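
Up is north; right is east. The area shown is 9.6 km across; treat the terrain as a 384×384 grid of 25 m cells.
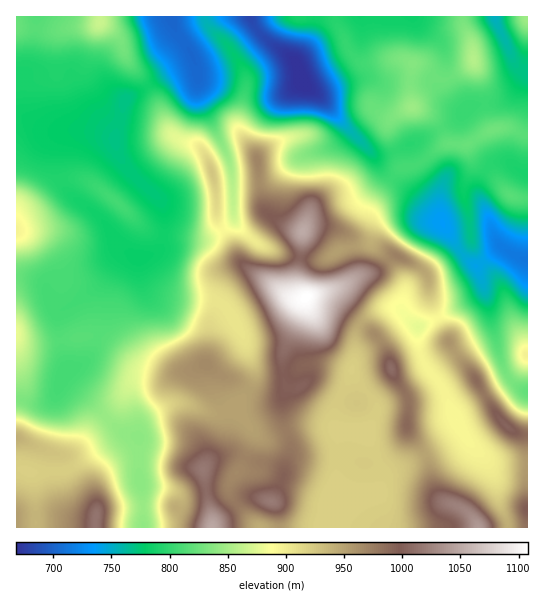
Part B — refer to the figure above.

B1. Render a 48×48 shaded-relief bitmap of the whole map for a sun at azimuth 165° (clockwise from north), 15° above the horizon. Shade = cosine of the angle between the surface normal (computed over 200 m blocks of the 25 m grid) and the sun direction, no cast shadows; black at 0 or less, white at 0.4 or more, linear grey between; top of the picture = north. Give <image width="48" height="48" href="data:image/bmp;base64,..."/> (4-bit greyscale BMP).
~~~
<image width="48" height="48" href="data:image/bmp;base64,Qk32BAAAAAAAAHYAAAAoAAAAMAAAADAAAAABAAQAAAAAAIAEAAATCwAAEwsAABAAAAAAAAAAAAAAABEREQAiIiIAMzMzAERERABVVVUAZmZmAHd3dwCIiIgAmZmZAKqqqgC7u7sAzMzMAN3d3QDu7u4A////AKqZmIrNy5moVnis7/7KqqqpmZqry5ZoqpmZiHm8ypiYZnec7u7LqqqpmZmruoVomImId2aJqoZ4iHeau7zLqqqqmZiJh1VndomId2V4mYeKqpmYd4vMqqqqqYd2VEaIZpmZh2Z5qpmsy7uYd4rMuqqqqpd2VWeIh6qqqXZ5qpiKqrypmYq8uqqqqqiHd4mZmLuqqYd5qoZWeJq6mImruqqqq7qYiZmqqrqYeIiJqpdWd3iZiImaqqqZq9yYmZq93JdURXiZqpmIh3iJmamZqqqpmsyZmave2kQzRWiaqqmHd4iZqrqqqqqqmKupmqvcdEVWZniru7qHeJmaqrzMuqqqmJu6qqu3IXmYh3ibu8ypmqqqmbze26qqqZq6qruENKuqmIiau7zLu6qqmJrO7KmqzJiaq8tkabu6mYiIqpq8u6qpiJms7amb3ZeKu8pmnMu6qZiImXeaqqmIeJqZvLqau5iau5Zovcu7qqmHeHVniZh3eJu7zcqZiJmrymVpq8u6qqqHd2Q0Z4iIh5vN7+updombuWaJh7qqqqqYdlQiRniZmJve//y6doh3iHeJdamZmZmYh2VDR4iaqr3u7v2od4mFRneIdZmZmZmZiHdlV5mqu83t3f+3eKu4VGd3ZYmaqZmZmIiHZ5qry8zMzO/7qqvMl2d3ZYmqqpmZmZmYiKq8y6marN//7LvMuYd3ZpqqqqmZmZmImbvMuXZlV6z//svMqIiHd6uqqqmZmZiHeazLhCMyEUet//yql4mHeMzLqqmZmZmHVnmnMAJWQhJGreplaJqHie7cuqqqqqmXVEVUIkasuWRFeWIBWLuImu7cu6qqqqqYdmQ0ebvO7bmHYwADabuqvMzMuqqqu6qYeKdHztu93bmHUiNXiaq7zaqqmZqruqmYeLp53ad6uoZnZomZqqu83ZmYiJq7qZmYd6uIqoZYmHZ3iru6q6vN7Yh4iau6mZmZiKuXd3ZFeZh2iszLu7zcy2Z4mqqYiaqqmaqXd2QhN5mGes3LqrzKmVaJqpmImqvMuqqXmWMQFGd3is3cqrypiHiZmYiJmrzdypmYqoVDM0Vniavdy7upmpmZmZmZqr3dyniYmrqHZVVnmZm97Mu6q5mZmZmZmrzLqGmnV7zLqGZ6upmby7zMu6qqqqqqmZqoZWmVIlirqGiszLupmZrMy6qqqqqqmHd1IldkIAAjRGrMvN3KmIiaqaqqqqqqmHZTIkRFUgAAA3q6ms3LqZiIiKqqqqqqmHZUQzI2hkIRNomZmaqruqmYiKqqu7qqqXZndkRYq5d3iYeImImru7uqmKqqqru7y5d4mHd4vLqZq6mImZmqvM26maqqqqu83JiJqZmImrqqu7qZqqqqm83Kmaqruru8yoiZqqqYeJqqu7qZqpmpmbupmru7zMzLuoiZq7qXaKvLuqmYiIeImZqZq8u7zN7bqZmau7l3et/+yqmYd3d4mYiJvLqqq7zbmZmau5dnnO//2pmYiIiJmYeJvKqZmavLmJmaqoZnnO//25mZmZmZmYd5uw=="/>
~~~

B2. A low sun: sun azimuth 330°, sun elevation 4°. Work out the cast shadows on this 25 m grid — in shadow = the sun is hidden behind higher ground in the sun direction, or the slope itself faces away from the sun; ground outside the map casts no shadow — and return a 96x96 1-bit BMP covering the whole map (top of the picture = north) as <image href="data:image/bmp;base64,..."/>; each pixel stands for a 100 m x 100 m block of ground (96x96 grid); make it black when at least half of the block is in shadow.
<image width="96" height="96" href="data:image/bmp;base64,Qk2+BAAAAAAAAD4AAAAoAAAAYAAAAGAAAAABAAEAAAAAAIAEAAATCwAAEwsAAAIAAAAAAAAA////AAAAAAAAAP4AAf//AAAAAGAAAP4AAH//AAAAAAAAAPwAAD//gAAAAAAAAPwAAB//gAAAAAAAAHAAAAB/gAAAAAAAAAAAAAAfgAAAAAAAAAAAAgAfwAAAAAAAAAAABwAfwAAAAAAAAAADDwAfwAAAAAAAAAADDwAPwAAAAAAAAAAAD4AHgAAAAAAAAAAAB4ADgAAAAAAAAAAAAwADgAAAAAAAAAAAAAAAAABwAAcAAAAAAAAAAAD4AA8AAAAAAAAAAAD4AB8AAAAAAAAA8AB8AD8AAAAAAAAB+AB+ADwAAAAAAAAD+DA+AAAAAAAAAAAP/PA+AAAAAAAAAAAf/fg+AAAAAAAAAAAf//g+AAAAAAAAAAAf//gcAAAAAAAAAAAP//gcAAAAAAAAAAAP//gAAAAAAAAMAAAH//gAAAAAAAAAAAAB//MAAAEAAAAAAAAA//OAAAMIAAAAAAAAf/HAAAMcAAAAAAAAf/HAAAMYAAAAAAAA//DAAAEYAAAAAAAB//AAAAAAAAAAAAAD//AwAAAAAAAAAAAH//BwAAAAAAAAAAAP//nwAAAAAAAAAAAP///wAAAAAAAAAAAP///wAAAAAAAAAAAf///wAAAAAAAAAAAf///wAAAAAAAAAAAf///zwAAAAAAAAAAA///34AAAAAAAAAAA///n8AAAAAAAAAAA///38AAAAAAAAAAAf//34AAGAAAAAAAAD//3wAAPAAAAAAAAAf/zwAAfAAAAAAAAAP/zwAA/AAAAAAAAAD/xgAB/gAAAAAAA4AfgAAD/gAAAAAAB8AHgAAD/gAAAAAAD+AAAAAD/gAAAAAAH+AAAAwD/gAAAAADH/AAAAwH/gAAAAAPH/AAAA4F/AAAAAAeD/AAAAYMAAAAAAAcB8AAAA4cAAAAAAAYA4ADgA4cAAAAAA4AAAAPwA48AAAAAA4AAAAP/A48AAAAAA4AAAAP/g58AAAAAA4AAAAP/g48AAAAAA4AAAAH/gwAAAAAAA4AAAAD/hwAAAAAAA4AAAAB/hgAAAAAAAwAAAAB/xgAAAAADAwAAAAB/wAAAAAAHAwHAAAAf4AAAAAAPAAPwAAAP8AAAAAAPAAP8AAAH8AAAAAAGAAH/AAAD84AAAAAAAAH/wAAA4/gAAAAAAAB/wAOAA/gAAAAAAAA/wAfwAPgAAAAAAAABgAP8AHAAAAAAAAAAAAP8AAAAAAAAAAAAAAH8AAAAAAAAAAAAAAD8AAAAAAAAAAAAAAA4AAAAAAAAAAOAAAAAAAAAAAAAAAfAAAAAAAAAAAAAAA/AAAAAAOAAAAAAAA/gAAAAA+AAAAMAAA/AAAAAB+AAAAcAAAfAAAAAD+AAAAcAAAPBwAAAB+AAAAQAAAADwAAAA8AAAGAAAAAHwAAAAcAAAOAAAAAPwAAAAAAAAeAAAAAfwAAAAAAAY+OAAAA/wAAAAACAf+MAAAB/wAAAAAEAB+MAAAD/wAAAAAEAA+AAAAD/gAAAAAEAAOAAAAD/gAAAAAEAAAAAAAB/AAAAAAAAAA8AAAAAAAAAAAA="/>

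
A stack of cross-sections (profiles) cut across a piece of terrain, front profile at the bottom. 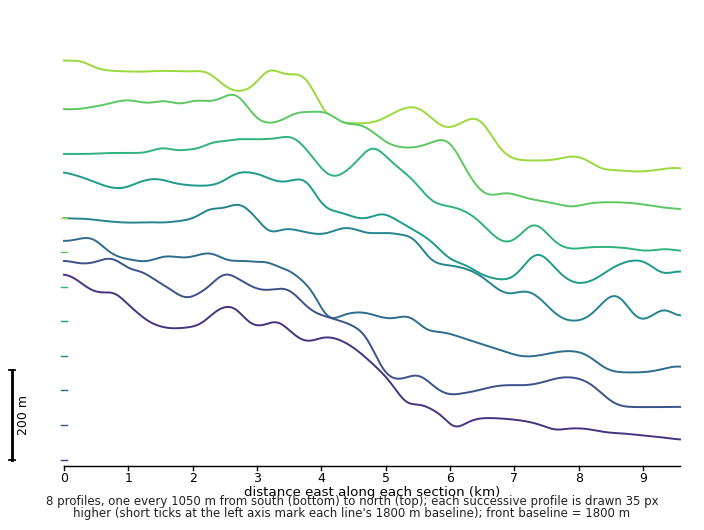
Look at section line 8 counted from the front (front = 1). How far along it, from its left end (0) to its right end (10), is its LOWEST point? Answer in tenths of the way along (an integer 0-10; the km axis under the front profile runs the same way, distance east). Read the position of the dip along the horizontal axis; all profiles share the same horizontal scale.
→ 9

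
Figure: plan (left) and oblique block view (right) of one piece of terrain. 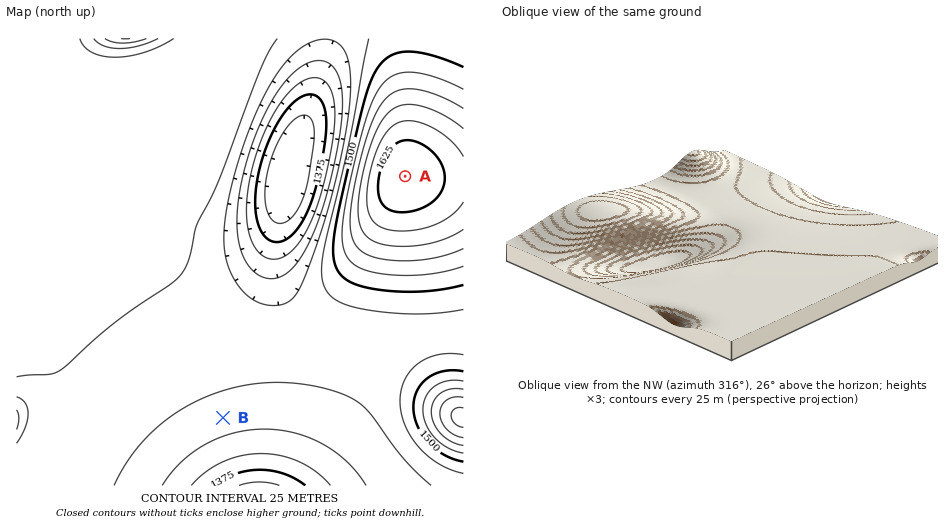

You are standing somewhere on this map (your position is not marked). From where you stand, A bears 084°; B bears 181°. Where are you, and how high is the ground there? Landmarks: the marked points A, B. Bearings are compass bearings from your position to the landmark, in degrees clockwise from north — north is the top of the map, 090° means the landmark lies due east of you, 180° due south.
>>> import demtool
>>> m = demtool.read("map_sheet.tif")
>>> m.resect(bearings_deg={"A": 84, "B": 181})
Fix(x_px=227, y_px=195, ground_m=1455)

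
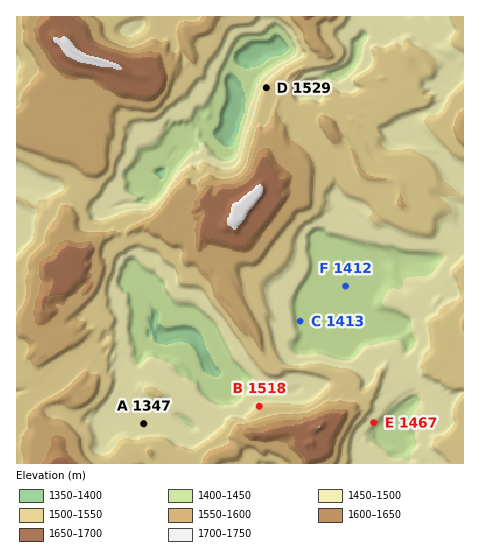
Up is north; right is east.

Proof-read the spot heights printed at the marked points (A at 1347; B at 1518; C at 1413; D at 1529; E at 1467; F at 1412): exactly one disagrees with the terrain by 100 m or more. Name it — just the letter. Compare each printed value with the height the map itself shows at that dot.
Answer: A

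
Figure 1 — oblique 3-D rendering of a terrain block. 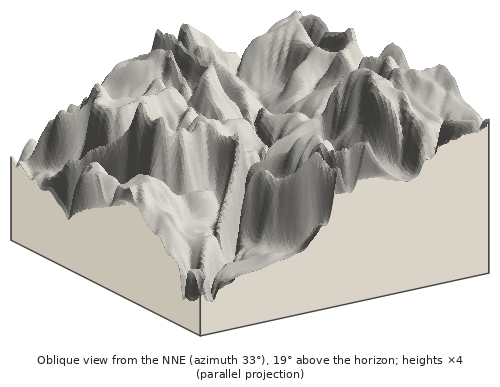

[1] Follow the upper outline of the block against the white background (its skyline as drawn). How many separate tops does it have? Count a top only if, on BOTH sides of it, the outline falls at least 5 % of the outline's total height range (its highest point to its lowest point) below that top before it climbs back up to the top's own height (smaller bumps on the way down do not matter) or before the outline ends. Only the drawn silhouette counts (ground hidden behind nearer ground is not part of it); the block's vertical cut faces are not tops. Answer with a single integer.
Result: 4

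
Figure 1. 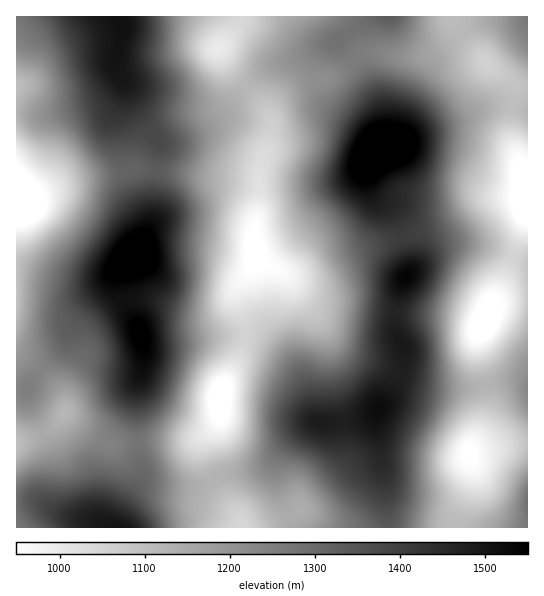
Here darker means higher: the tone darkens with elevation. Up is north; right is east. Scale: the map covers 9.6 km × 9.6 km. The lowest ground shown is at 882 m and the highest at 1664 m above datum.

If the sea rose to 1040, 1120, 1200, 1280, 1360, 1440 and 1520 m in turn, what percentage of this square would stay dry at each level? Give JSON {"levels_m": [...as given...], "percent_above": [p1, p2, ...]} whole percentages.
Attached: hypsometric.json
{"levels_m": [1040, 1120, 1200, 1280, 1360, 1440, 1520], "percent_above": [89, 73, 56, 40, 27, 14, 3]}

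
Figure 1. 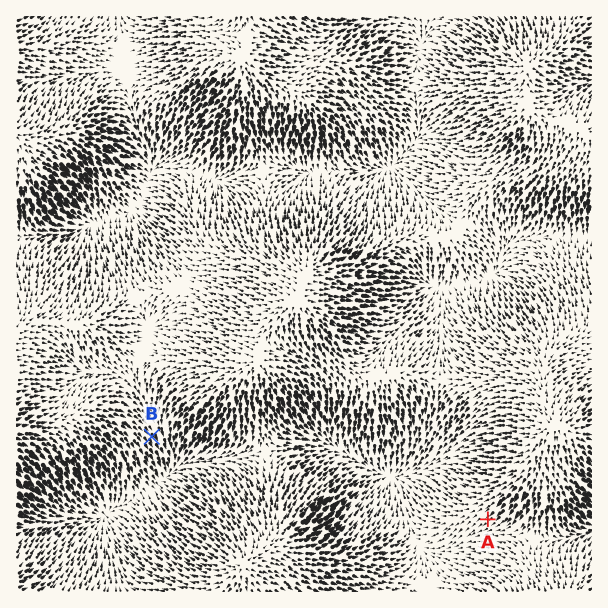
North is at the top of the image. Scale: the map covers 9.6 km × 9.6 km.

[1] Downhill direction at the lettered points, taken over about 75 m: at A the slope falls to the SW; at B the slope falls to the SE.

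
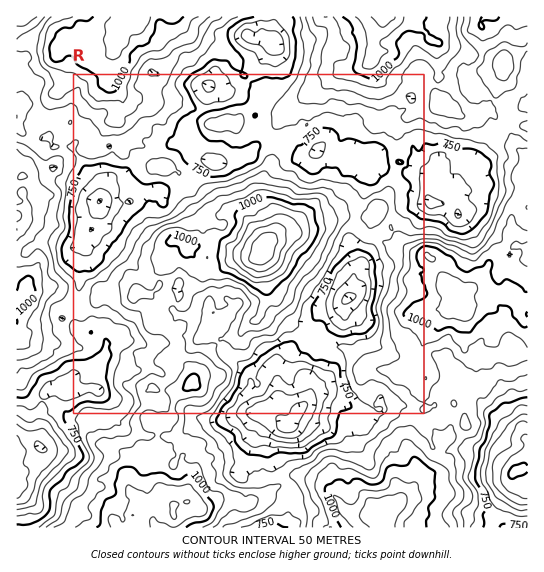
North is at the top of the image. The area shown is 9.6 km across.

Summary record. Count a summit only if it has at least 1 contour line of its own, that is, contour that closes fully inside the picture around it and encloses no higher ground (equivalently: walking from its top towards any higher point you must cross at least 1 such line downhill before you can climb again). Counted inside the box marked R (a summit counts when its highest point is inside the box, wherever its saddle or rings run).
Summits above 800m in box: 8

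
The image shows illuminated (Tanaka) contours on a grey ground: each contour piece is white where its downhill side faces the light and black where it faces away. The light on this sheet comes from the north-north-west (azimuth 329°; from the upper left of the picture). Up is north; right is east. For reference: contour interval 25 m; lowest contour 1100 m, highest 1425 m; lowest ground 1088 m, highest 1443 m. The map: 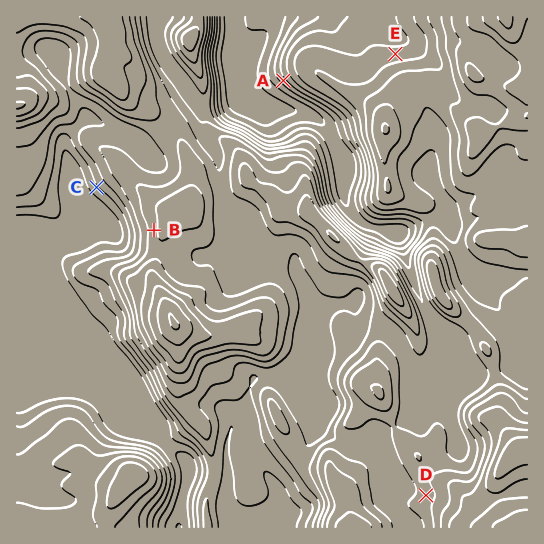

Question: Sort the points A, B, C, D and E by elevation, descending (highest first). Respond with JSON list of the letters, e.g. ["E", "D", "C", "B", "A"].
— ["D", "B", "E", "C", "A"]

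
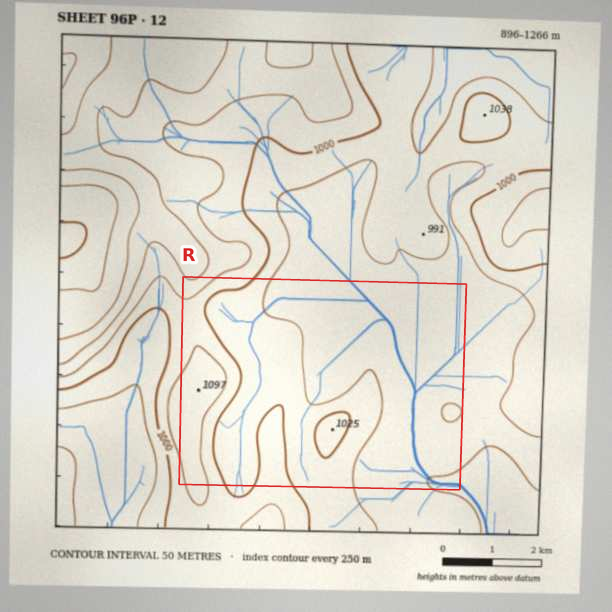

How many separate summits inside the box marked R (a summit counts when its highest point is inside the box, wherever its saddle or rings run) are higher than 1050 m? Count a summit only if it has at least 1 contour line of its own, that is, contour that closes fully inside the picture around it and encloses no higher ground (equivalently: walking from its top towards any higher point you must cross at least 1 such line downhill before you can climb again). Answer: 1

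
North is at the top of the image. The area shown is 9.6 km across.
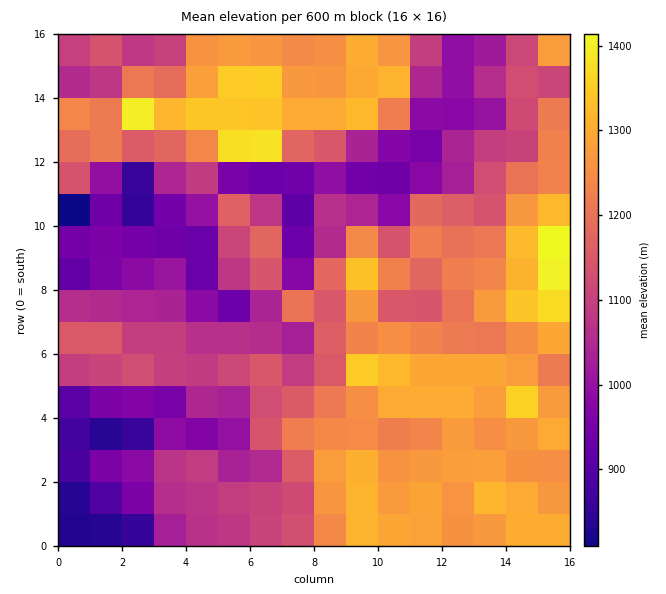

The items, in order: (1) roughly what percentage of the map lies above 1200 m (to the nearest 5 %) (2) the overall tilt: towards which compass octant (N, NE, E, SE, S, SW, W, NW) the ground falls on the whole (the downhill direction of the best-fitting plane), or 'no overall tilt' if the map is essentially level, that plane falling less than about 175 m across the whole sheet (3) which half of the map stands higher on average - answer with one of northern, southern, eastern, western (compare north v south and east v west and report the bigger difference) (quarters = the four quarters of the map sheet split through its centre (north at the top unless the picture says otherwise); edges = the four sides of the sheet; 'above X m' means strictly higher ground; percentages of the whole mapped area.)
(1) About 45 % of the map lies above 1200 m.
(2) The general tilt is down to the west (the land rises towards the east).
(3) The eastern half stands higher on average than the western half.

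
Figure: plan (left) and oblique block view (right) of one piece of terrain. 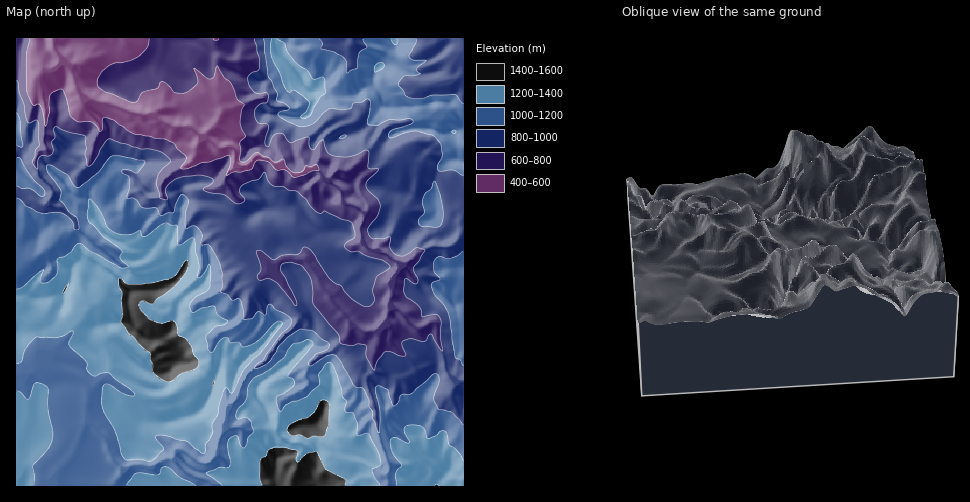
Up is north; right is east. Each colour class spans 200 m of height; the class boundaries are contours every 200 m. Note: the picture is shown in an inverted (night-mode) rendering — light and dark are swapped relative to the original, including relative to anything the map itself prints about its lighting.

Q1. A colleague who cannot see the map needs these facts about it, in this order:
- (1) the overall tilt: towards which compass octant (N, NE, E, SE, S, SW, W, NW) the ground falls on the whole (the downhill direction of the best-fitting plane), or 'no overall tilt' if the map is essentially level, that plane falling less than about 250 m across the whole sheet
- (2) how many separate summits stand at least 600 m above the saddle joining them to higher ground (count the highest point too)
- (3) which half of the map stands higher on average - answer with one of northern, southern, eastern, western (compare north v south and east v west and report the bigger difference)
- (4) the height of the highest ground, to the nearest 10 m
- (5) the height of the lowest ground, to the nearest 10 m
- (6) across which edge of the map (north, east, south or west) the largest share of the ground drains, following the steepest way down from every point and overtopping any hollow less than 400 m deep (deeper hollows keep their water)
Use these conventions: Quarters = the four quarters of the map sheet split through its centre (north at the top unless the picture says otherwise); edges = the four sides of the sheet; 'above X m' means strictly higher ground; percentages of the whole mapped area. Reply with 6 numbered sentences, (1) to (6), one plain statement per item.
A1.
(1) On the whole the ground falls towards the north.
(2) 1 summit rises at least 600 m above its surroundings.
(3) Taken as a whole, the southern half is higher than the northern.
(4) About 1560 m is the highest elevation on the sheet.
(5) About 420 m is the lowest elevation on the sheet.
(6) The largest share of the runoff leaves by the northern edge.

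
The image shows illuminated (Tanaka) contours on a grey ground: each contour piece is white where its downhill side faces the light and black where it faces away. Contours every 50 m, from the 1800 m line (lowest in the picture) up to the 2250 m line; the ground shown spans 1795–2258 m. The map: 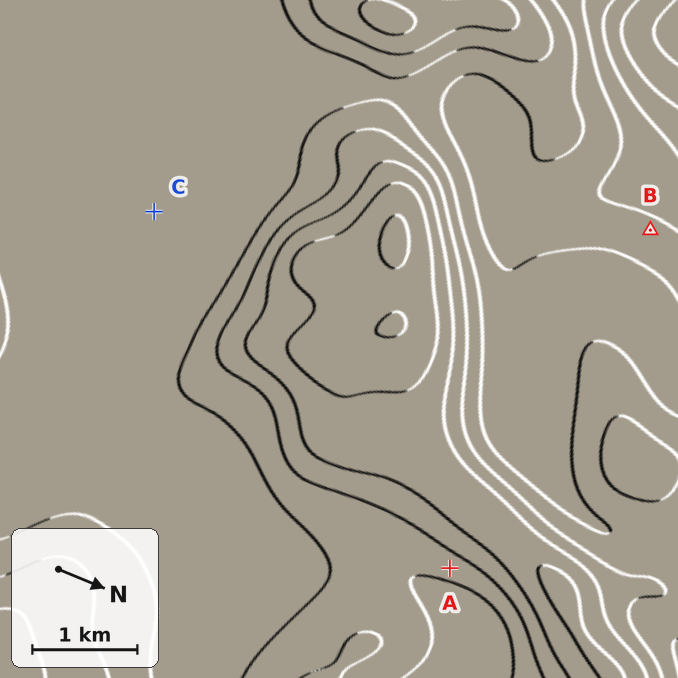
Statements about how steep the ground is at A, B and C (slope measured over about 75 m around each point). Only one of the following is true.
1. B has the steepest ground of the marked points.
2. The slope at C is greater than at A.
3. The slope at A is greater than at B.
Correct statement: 3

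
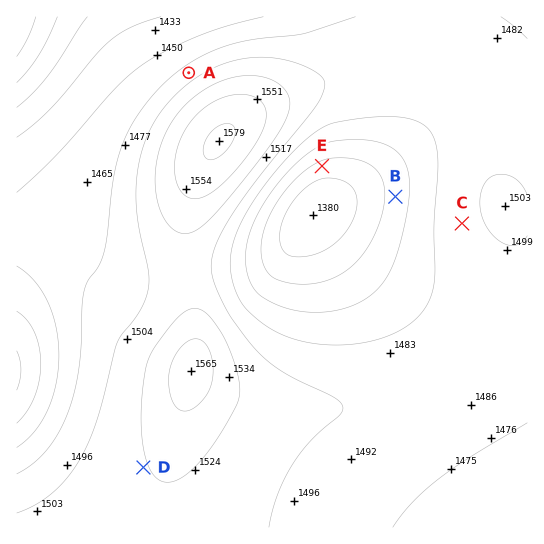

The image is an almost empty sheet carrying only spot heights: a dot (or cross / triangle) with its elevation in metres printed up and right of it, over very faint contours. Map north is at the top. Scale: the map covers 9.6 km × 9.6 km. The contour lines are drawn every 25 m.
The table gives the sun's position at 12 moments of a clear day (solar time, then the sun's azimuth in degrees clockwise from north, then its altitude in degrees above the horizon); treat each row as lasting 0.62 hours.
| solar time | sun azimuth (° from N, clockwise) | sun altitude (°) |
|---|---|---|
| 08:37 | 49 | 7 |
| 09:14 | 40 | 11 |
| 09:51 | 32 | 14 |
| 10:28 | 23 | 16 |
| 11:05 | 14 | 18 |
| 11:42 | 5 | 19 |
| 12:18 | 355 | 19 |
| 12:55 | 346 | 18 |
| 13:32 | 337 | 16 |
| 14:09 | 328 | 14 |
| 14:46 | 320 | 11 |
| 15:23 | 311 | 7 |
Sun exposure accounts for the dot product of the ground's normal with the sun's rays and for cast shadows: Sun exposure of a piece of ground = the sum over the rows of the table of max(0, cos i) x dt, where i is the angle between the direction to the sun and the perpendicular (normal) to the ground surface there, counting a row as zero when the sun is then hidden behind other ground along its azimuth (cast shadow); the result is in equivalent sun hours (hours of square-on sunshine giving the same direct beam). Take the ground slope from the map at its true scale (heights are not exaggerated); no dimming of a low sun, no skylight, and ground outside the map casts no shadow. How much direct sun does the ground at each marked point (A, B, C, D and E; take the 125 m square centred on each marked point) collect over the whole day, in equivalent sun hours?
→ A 2.2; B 1.8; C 1.8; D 1.8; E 1.3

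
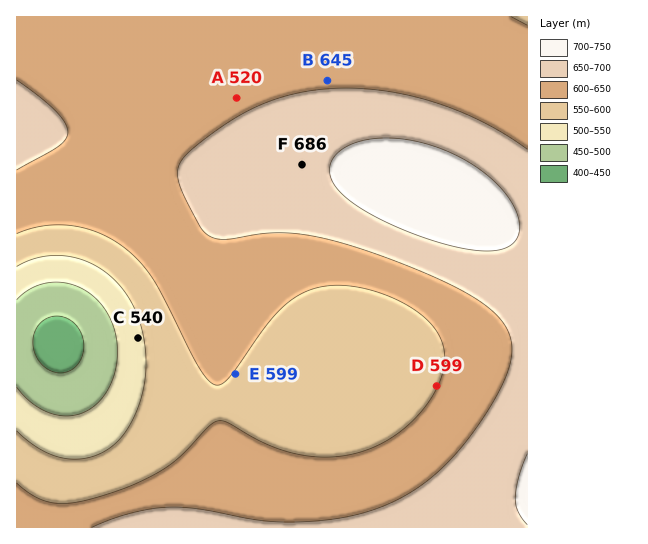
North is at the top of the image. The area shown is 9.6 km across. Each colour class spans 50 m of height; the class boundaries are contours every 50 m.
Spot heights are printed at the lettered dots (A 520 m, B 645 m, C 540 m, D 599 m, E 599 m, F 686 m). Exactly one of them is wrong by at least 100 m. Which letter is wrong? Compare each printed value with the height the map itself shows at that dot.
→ A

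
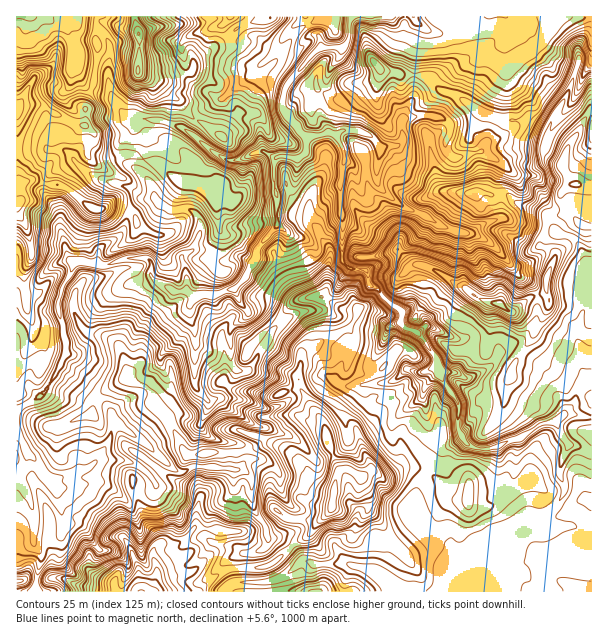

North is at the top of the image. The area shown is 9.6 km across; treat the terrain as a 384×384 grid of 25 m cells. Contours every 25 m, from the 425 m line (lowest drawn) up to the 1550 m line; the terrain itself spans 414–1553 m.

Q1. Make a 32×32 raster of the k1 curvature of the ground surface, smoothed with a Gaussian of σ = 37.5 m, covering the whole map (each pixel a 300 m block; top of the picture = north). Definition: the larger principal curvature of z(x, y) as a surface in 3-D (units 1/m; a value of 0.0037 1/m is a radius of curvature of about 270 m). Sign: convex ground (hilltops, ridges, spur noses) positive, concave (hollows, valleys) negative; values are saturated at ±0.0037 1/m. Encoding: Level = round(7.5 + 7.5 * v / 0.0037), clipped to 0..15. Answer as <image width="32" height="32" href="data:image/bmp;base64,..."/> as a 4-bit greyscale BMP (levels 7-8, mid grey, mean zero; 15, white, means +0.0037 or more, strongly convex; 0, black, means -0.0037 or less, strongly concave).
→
<image width="32" height="32" href="data:image/bmp;base64,Qk12AgAAAAAAAHYAAAAoAAAAIAAAACAAAAABAAQAAAAAAAACAAATCwAAEwsAABAAAAAAAAAAAAAAABEREQAiIiIAMzMzAERERABVVVUAZmZmAHd3dwCIiIgAmZmZAKqqqgC7u7sAzMzMAN3d3QDu7u4A////AP3rrbuZqZmavKqImHiIiIi7jszsibre6Ip4iqeIiIiHmXza/quZia3JqZqIh4iIiJqIr8zNvvqa+Lm4iIiIiIiLiIuni7ea/J+8h3ibmImoi3h5x3npqryOnKh4m4mKmZmYisrLqpubnL3qiJqZqZmYqIncju24nI2eiYi7rKmZiZebqKur3riefHmLjcmsmqy7uIjLrc7Lu8mJnay6upqniaiaqoi82cmYmq+diYqaqpibqset2s6Iiay9+pqImJuZearom6nemana2LubiIiamYubuovajaipz97pmKiIm53KqYmcvZnLuru9p5m5iLqdeKmXu6jJic37+5jPrZi8nneJipurnv38vai/6++Iyt7bqbq+qpiPrO+f+sl/ePuYrKnJuri4j//e+qqpzbfoi4zcyqzJ2K/Wn5iJnbuq6Hq6yquMnKvKm62ImseMmstu/qeYq8uLu9eq2puszKjM+3m4m6rKrNnLqp3My7naqYjLiqi8r9q8nKiLaZeq2JeZyLiMrLq9rL2IqqmZm+iYmumJudzM6rm42duaiIytqdy4eZyprYnKqse3i8ucrsp7qKuriKqsqpqqm8p2iPzdl9j8q6qJutrLzcuIh4rfmtfY+puoiKu9j8mJmIeJj4jJ2OmKm5mLvI+ImIiIiL+Ih8v87KrLy768rJqZmIiK"/>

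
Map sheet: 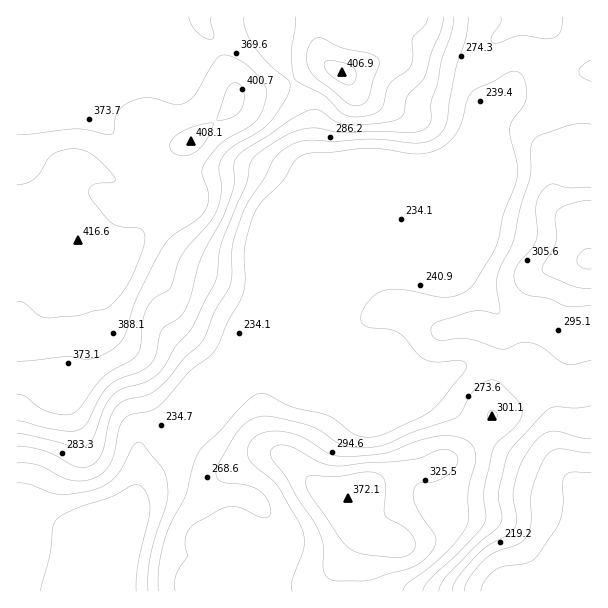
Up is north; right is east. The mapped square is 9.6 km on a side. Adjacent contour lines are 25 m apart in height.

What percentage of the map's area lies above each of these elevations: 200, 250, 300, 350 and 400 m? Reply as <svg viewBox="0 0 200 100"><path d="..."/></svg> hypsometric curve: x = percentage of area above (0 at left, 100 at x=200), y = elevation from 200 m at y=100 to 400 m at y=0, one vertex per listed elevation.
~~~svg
<svg viewBox="0 0 200 100"><path d="M188 100l-52-25-53-25-30-25-42-25"/></svg>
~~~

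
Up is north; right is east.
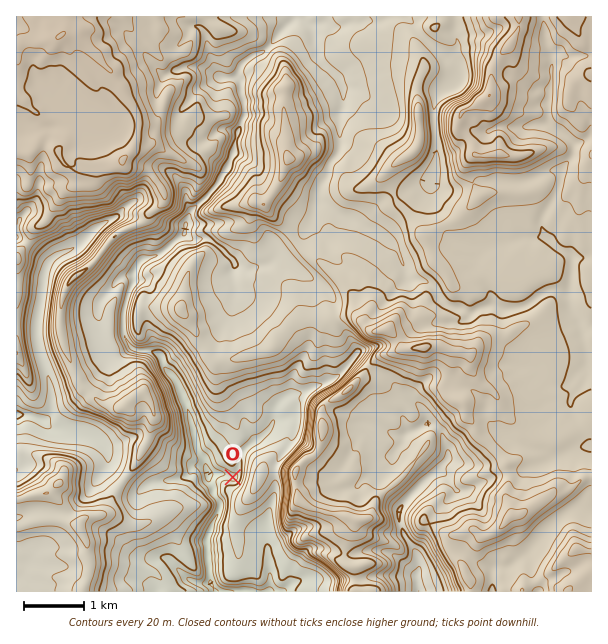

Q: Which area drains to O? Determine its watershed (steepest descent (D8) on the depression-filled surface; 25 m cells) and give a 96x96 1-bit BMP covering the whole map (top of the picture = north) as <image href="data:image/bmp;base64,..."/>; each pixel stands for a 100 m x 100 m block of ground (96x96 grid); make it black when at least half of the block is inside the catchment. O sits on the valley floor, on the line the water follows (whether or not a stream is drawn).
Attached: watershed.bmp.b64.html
<image width="96" height="96" href="data:image/bmp;base64,Qk2+BAAAAAAAAD4AAAAoAAAAYAAAAGAAAAABAAEAAAAAAIAEAAATCwAAEwsAAAIAAAAAAAAA////AAAAAAAAAAAAAAAAAAAAAAAAAAAAAAAAAAAAAAAAAAAAAAAAAAAAAAAAAAAAAAAAAAAAAAAAAAAAAAAAAAAAAAAAAAAAAAAAAAAAAAAAAAAAAAAAAAAAAAAAAAAAAAAAAAAAAAAAAAAAAAAAAAAAAAAAAAAAAAAAAAAAAAAAAAAAAAAAAAAAAAAAAAAAAAAAAAAAAAAAAAAAAAAAAAAAAAAAAAAAAAAAAAAAAAAAAAAAAAAAAAAAAAAAAAAAAAAAAAAAAAAAAAAABgAAAAAAAAAAAAAADwAAAAAAAAAAAAAADwAAAAAAAAAAAAAAD4AAAAAAAAAAAAAAD/4AAAAAAAAAAAAAD/8AAAAAAAAAAAAAD/+AAAAAAAAAAAAAD//AAAAAAAAAAAAAB//gAAAAAAAAAAAAB//gAAAAAAAAAAAAB//gAAAAAAAAAAAAB//gAAAAAAAAAAAAD//gAAAAAAAAAAAAD//gAAAAAAAAAAAAH//gAAAAAAAAAAAAP//wAAAAAAAAAAAAP//8AAAAAAAAAAAAP//+AAAAAAAAAAAAP///AAAAAAAAAAAAP///gAAAAAAAAAAAP///wAAAAAAAAAAAP///4AAAAAAAAAAAP///8AAAAAAAAAAAAf//+AAAAAAAAAAAAD///wAAAAAAAAAAAB///wAAAAAAAAAAAA///gAAAAAAAAAAAAf//AAAAAAAAAAAAAP/wAAAAAAAAAAAAAD/gAAAAAAAAAAAAAAAAAAAAAAAAAAAAAAAAAAAAAAAAAAAAAAAAAAAAAAAAAAAAAAAAAAAAAAAAAAAAAAAAAAAAAAAAAAAAAAAAAAAAAAAAAAAAAAAAAAAAAAAAAAAAAAAAAAAAAAAAAAAAAAAAAAAAAAAAAAAAAAAAAAAAAAAAAAAAAAAAAAAAAAAAAAAAAAAAAAAAAAAAAAAAAAAAAAAAAAAAAAAAAAAAAAAAAAAAAAAAAAAAAAAAAAAAAAAAAAAAAAAAAAAAAAAAAAAAAAAAAAAAAAAAAAAAAAAAAAAAAAAAAAAAAAAAAAAAAAAAAAAAAAAAAAAAAAAAAAAAAAAAAAAAAAAAAAAAAAAAAAAAAAAAAAAAAAAAAAAAAAAAAAAAAAAAAAAAAAAAAAAAAAAAAAAAAAAAAAAAAAAAAAAAAAAAAAAAAAAAAAAAAAAAAAAAAAAAAAAAAAAAAAAAAAAAAAAAAAAAAAAAAAAAAAAAAAAAAAAAAAAAAAAAAAAAAAAAAAAAAAAAAAAAAAAAAAAAAAAAAAAAAAAAAAAAAAAAAAAAAAAAAAAAAAAAAAAAAAAAAAAAAAAAAAAAAAAAAAAAAAAAAAAAAAAAAAAAAAAAAAAAAAAAAAAAAAAAAAAAAAAAAAAAAAAAAAAAAAAAAAAAAAAAAAAAAAAAAAAAAAAAAAAAAAAAAAAAAAAAAAAAAAAAAAAAAAAAAAAAAAAAAAAAAAAAAAAAAAAAAAAAAAAAAAAAAAAAAAAAAAAAAAAAAAAAAAAAAAAAAAAAAAAAAAAAAAAAAAAAAAAAAAAAAA="/>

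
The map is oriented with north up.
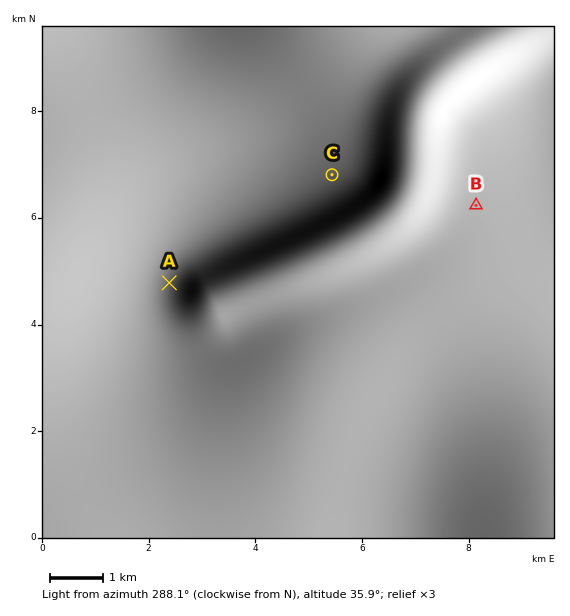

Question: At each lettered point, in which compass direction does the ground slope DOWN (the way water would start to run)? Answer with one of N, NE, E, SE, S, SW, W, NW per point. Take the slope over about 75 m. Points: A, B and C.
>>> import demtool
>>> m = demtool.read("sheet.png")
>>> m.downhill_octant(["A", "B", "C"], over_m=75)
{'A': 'SE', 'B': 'SW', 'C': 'SE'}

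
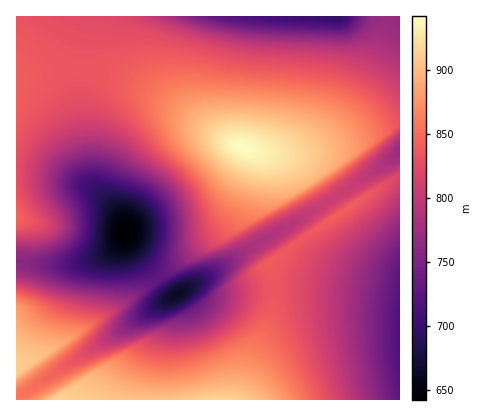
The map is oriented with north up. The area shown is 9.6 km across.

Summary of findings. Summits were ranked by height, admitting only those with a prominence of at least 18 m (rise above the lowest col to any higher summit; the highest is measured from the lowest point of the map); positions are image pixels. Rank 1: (240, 146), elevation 942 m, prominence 300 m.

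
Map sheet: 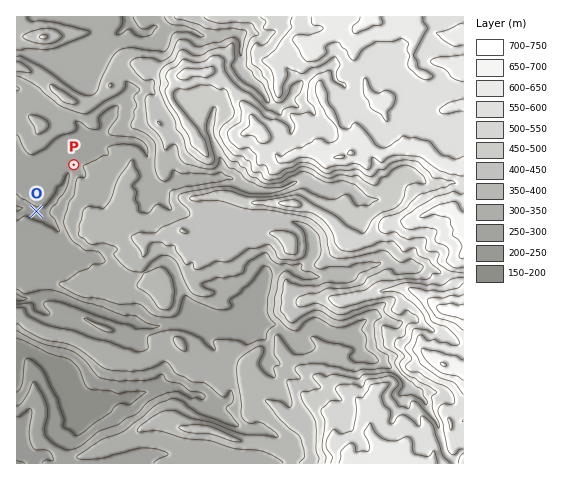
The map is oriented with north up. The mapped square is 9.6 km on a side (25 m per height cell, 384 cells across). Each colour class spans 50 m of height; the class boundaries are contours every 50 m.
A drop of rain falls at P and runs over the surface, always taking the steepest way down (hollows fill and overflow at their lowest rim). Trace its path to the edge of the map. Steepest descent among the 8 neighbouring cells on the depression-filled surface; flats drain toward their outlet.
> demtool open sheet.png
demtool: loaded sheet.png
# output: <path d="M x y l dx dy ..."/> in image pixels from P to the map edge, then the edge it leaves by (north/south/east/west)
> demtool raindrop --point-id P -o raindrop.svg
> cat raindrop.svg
<path d="M74 165l-4 1-2 7 0 3-1 2 0 3-4 7-1 0 0 2-7 7 0 3-1 0 0 1-12 12-9-2-7-3-9 0"/>
exit: west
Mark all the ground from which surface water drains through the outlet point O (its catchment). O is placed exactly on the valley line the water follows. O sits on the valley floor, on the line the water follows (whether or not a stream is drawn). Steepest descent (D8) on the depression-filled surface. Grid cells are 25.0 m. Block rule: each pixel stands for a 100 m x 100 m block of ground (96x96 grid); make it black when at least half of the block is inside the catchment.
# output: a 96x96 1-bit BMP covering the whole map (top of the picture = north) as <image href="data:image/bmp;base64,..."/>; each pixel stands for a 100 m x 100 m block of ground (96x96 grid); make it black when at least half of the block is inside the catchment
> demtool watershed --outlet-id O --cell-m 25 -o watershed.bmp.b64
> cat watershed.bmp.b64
<image width="96" height="96" href="data:image/bmp;base64,Qk2+BAAAAAAAAD4AAAAoAAAAYAAAAGAAAAABAAEAAAAAAIAEAAATCwAAEwsAAAIAAAAAAAAA////AAAAAAAAAAAAAAAAAAAAAAAAAAAAAAAAAAAAAAAAAAAAAAAAAAAAAAAAAAAAAAAAAAAAAAAAAAAAAAAAAAAAAAAAAAAAAAAAAAAAAAAAAAAAAAAAAAAAAAAAAAAAAAAAAAAAAAAAAAAAAAAAAAAAAAAAAAAAAAAAAAAAAAAAAAAAAAAAAAAAAAAAAAAAAAAAAAAAAAAAAAAAAAAAAAAAAAAAAAAAAAAAAAAAAAAAAAAAAAAAAAAAAAAAAAAAAAAAAAAAAAAAAAAAAAAAAAAAAAAAAAAAAAAAAAAAAAAAAAAAAAAAAAAAAAAAAAAAAAAAAAAAAAAAAAAAAAAAAAAAAAAAAAAAAAAAAAAAAAAAAAAAAAAAAAAAAAAAAAAAAAAAAAAAAAAAAAAAAAAAAAAAAAAAAAAAAAAAAAAAAAAAAAAAAAAAAAAAAAAAAAAAAAAAAAAAAAAAAAAAAAAAAAAAAAAAAAAAAAAAAAAAAAAAAAAAAAAAAAAAAAAAAAAAAAAAAAAAAAAAAAAAAAAAAAAAAAAAAAAAAAAAAAAAAAAAAAAAAAAAAAAAAAAAAAAAAAAAAAAAAAAAAAAAAAAAAAAAAAAAAgcAAAAAAAAAAAAYP//4AAAAAAAAAAA////4AAAAAAAAAAA////wAAAAAAAAAAA////gAAAAAAAAAAA////AAAAAAAAAAAA////AAAAAAAAAAAA////gAAAAAAAAAAA////wAAAAAAAAAAA////gAAAAAAAAAAA////gAAAAAADAAAA////+AAAAAAHwAAAP////wAAAAAP4AAAH/////AAAAAf8AAAH/////AAAAA//AAAH/////AAAAB///AEH/////AAAAD///wMP/////AAAAP////8P/////AAAB/////8H/////AD///////8P/////+////////8f//////////////8f//////////////8f//////////////8///////////////8f//////////////8f//////////////Af/////////////8Af////////P////4Af///////+DwH9/wAf///////+AABwOAAf///////8AAAAAAAP///////4AAAAAAAP///////4AAAAAAAH///////wAAAAAAAD///////gAAAAAAAD///////gAAAAAAAB///////AAAAAAAAA///////AAAAAAAAAf/////+AAAAAAAAAOH////8AAAAAAAAAAD////8AAAAAAAAAAB////4AAAAAAAAAAA////wAAAAAAAAAAA////gAAAAAAAAAAAf///AAAAAAAAAAAAf/j+AAAAAAAAAAAAP+AAAAAAAAAAAAAAHgAAAAAAAAAAAAAAAAAAAAAAAAAAAAAAAAAAAAAAAAAAAAAAAAAAAAAAAAAAAAAAAAAAAAAAAAAAAAAAAAAAAAAAAAAAAAAAAAAAAAAAAAAAAAAAAAAAAAAAAAAAAAAAAAAAAAAAAAAAAAAAAAAAAAAAAAAAAAAAAAAAAAAAAAAAA="/>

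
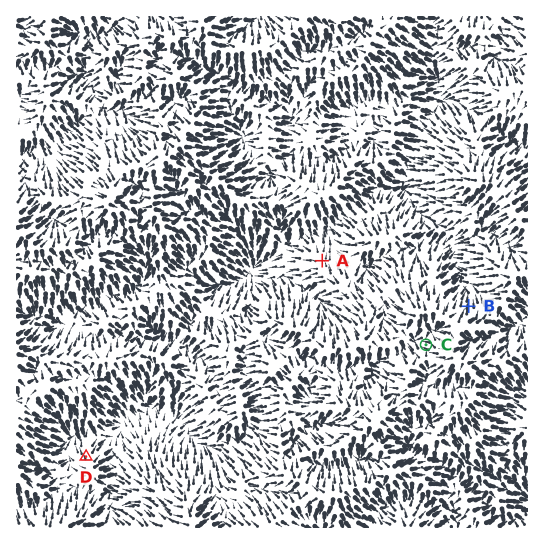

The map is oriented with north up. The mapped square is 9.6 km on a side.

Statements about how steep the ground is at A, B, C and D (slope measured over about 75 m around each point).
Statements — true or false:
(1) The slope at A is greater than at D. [false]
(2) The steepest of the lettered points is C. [false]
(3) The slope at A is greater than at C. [false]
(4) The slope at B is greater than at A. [true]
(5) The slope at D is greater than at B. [false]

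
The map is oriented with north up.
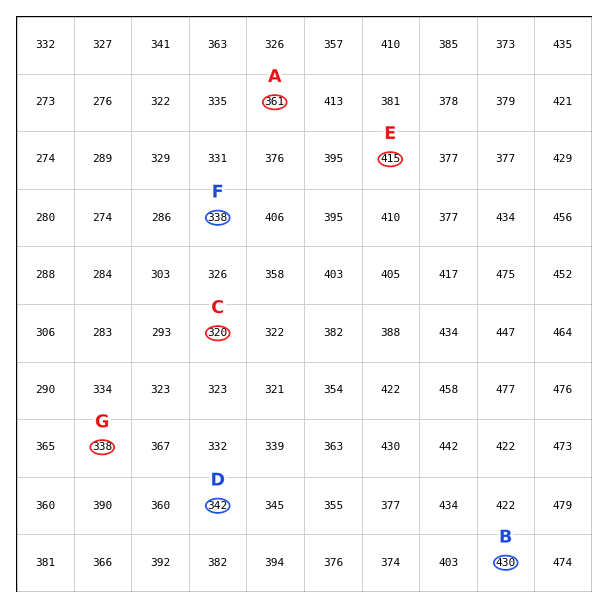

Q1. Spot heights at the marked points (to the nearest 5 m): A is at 360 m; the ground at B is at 430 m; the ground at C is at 320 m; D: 340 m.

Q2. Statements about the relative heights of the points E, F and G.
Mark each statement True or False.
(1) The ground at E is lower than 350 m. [False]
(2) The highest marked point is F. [False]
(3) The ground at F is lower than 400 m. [True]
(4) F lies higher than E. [False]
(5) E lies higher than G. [True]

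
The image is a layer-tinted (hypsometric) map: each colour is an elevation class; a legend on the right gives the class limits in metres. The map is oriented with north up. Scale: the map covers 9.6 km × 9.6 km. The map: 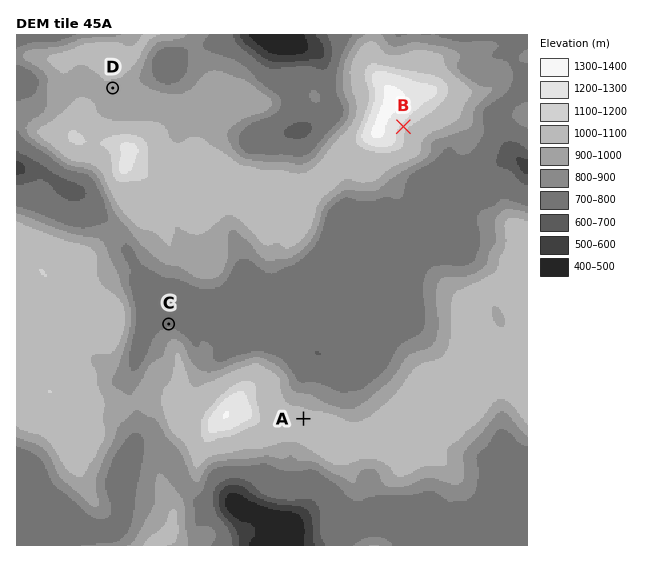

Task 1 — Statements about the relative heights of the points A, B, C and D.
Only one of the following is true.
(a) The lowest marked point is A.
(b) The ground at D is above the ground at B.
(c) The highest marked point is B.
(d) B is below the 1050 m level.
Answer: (c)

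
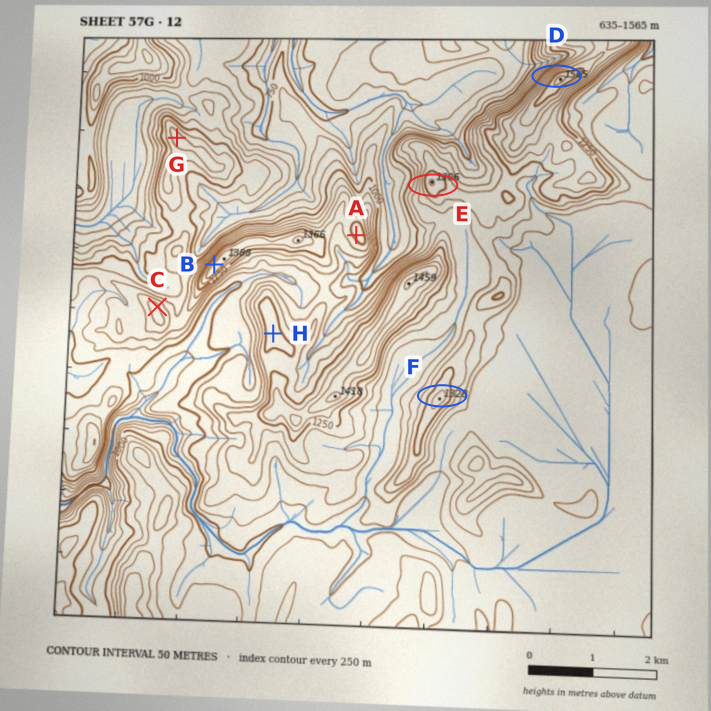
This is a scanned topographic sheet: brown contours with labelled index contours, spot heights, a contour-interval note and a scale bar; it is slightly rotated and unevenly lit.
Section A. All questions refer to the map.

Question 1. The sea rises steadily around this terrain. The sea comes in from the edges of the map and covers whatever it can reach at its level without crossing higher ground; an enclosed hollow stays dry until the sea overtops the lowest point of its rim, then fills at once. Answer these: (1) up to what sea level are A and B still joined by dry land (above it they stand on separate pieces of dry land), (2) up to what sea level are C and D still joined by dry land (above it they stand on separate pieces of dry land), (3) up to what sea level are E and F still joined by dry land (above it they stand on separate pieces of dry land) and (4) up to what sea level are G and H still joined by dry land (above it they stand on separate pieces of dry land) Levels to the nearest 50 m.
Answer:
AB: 1200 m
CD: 1100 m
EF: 1150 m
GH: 1050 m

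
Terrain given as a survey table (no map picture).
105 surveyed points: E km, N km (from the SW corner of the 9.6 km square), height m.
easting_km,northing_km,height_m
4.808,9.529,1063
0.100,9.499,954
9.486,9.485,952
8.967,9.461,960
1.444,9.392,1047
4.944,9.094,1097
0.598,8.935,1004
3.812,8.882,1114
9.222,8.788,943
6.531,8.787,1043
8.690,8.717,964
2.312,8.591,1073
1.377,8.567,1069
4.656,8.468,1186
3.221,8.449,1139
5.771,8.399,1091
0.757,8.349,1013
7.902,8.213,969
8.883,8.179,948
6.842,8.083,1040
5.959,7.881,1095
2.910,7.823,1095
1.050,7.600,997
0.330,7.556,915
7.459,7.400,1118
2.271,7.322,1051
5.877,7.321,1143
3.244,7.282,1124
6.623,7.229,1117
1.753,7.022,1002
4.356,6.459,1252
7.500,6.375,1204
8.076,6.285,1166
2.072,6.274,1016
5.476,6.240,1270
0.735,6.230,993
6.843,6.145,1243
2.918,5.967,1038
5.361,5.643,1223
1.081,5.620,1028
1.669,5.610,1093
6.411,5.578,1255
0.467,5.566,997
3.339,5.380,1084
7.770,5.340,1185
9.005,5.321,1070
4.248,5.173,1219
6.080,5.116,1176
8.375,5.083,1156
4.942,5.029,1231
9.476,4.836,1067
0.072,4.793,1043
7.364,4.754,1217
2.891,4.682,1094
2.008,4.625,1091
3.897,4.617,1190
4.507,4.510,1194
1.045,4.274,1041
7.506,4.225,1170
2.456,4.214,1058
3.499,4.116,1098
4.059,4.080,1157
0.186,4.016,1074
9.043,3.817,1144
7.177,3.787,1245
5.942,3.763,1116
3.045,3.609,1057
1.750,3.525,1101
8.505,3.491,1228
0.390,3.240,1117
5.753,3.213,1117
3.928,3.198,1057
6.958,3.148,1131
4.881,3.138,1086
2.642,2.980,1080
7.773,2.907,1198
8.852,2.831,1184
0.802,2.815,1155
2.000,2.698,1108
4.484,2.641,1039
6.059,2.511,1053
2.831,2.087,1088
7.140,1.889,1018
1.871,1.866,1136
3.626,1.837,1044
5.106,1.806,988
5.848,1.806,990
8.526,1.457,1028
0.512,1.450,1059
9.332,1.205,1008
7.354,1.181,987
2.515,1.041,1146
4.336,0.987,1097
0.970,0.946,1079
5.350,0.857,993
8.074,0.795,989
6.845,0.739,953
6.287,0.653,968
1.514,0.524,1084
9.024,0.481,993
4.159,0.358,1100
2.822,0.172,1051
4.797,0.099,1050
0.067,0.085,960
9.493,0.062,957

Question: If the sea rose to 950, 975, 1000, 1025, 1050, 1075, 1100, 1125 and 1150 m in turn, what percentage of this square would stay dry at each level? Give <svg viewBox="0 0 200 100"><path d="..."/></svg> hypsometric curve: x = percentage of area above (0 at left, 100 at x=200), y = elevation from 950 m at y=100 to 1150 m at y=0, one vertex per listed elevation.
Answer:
<svg viewBox="0 0 200 100"><path d="M193 100l-11-12-17-13-17-13-17-12-27-12-23-13-19-13-16-12"/></svg>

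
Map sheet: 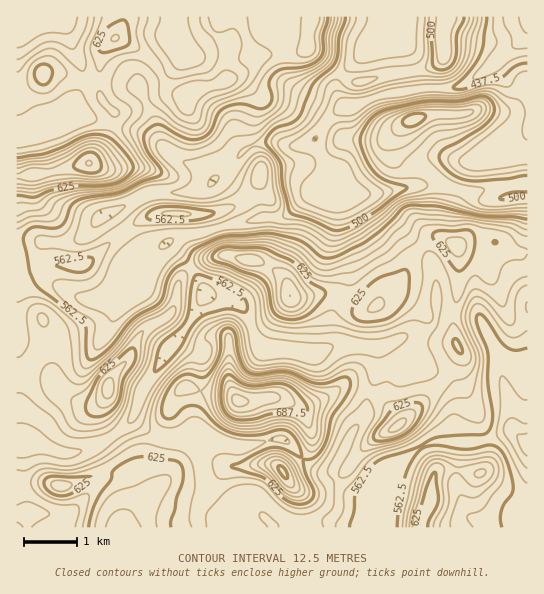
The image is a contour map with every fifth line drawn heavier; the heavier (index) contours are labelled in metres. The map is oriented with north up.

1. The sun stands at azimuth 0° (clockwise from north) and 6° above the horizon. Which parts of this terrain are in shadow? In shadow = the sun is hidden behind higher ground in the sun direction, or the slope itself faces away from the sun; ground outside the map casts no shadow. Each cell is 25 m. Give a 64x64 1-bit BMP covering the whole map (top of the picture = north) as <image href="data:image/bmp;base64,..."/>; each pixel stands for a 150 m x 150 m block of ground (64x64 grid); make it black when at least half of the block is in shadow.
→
<image width="64" height="64" href="data:image/bmp;base64,Qk0+AgAAAAAAAD4AAAAoAAAAQAAAAEAAAAABAAEAAAAAAAACAAATCwAAEwsAAAIAAAAAAAAA////AAAAAAAAAAAAcAAAAAQAAAD4AAAADgAAAPgAAAAfAAAB+AAAAA8AAAPgAAAAAAAAB8AAAAAAAAAPgAcAAAAAAAIAD4AAAAAAAAQPwAAAAAA8BA/AAAAAAH/wD+AAAGAAf/AD4AAAcAB/8ADwAAAYAH/wAAAAABgAf+AAAAAAAAAAAAAAAAAAAAAAAAAAAAAAAAAAAAAAAgAAAAAAAAADAAAAAAAAAAAAAAAAAAAAAAAAAAAAAAAAAABwAAAAAABwAPA8AAAAAHAA+H4AAAAAMAD4PwAAAAAAAPgAAAAAAAAIcAAAAAAAAHwAAAAAAAAA/gAAAAAAAAH+AAAAAAAAAf4AAAAAAAAB/AAAAAAAAABgAAAAAAAAAAAAAAAAIcAAAAAAAAB/8H4AAAAAAP/4/4AAAAAA//x/4AAAAAD//gAAAAAAAP//AAAAAAAA///AAAAAAAD//+AAAAcAAP//4AAADwAAAcEAAAAAAAAAAAAAAAAAAAAADwAAAACAAAAfAAAAAcAAAB+B4AAD4AAAHwHwAH/gAAAcIcAAP+AAAABxgAAAQAAAAHAAIAAAAAAA8Ax4AAAAAABwHn/OAAAAAAA+D/8AAAAAAH8AfwAAAAAAfwAHAAAAAAAOAAAAAAQAAAAAAAAAAAAAAAAAAAAAAAAAAAAAAAAAAAAAAAAAAAAAAAAAAA=="/>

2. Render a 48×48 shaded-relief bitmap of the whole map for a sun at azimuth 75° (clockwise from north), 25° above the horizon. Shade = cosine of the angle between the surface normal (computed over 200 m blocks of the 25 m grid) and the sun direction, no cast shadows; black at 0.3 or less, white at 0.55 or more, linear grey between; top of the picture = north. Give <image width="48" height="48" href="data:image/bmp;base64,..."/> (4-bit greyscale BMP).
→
<image width="48" height="48" href="data:image/bmp;base64,Qk32BAAAAAAAAHYAAAAoAAAAMAAAADAAAAABAAQAAAAAAIAEAAATCwAAEwsAABAAAAAAAAAAAAAAABEREQAiIiIAMzMzAERERABVVVUAZmZmAHd3dwCIiIgAmZmZAKqqqgC7u7sAzMzMAN3d3QDu7u4A////AId3ZCNniZqZmZiIh3ZnmZmIcwKbqYiZiIdmZTNXiJmZmYiId1RYmaqYdAF7yoiZiHZEZlRXiImZmIiIdSFau7qYdSBbyXiZiGQjeYZnd4iamIiHUQGu26qYdjBLyGiZmWRHmZh3d3iaqHd2MAf/yYmodkE6t1iru3Z5mHd3d4iaqGZlIF79uXmpdlI4qHi93HeJh2ZWeIial2d1Ra65qneZh2RYqYi93Hd3d3ZVaJmZh3h2Z6lFvJZWd4d4mYic3Hd2Vmd2Z4d4h2VFZ3MFzrYyWKqYd3iruXdlRWeZhkV4dSAUZ2IX7rhCNqy5h2i7hnZURFabpSN4cwAVd1Rb7bl0NYzLh3m6dmZVVVWN1xJoYwAniHis3LqGVnm7l3q6dmZWd1N++TFGdABamavdu7uXeHiZiJu5d2ZniFJt+2ImhgGtqK3+qJuoiIiIiKy4d3Z4mmJK3aU1hhTvyJ3shnqpd4d3d6y4d2Z4q5QlrtlVdhTvyZqpdmiYd3d2Vr7Id2Z4m7gxbetkVSTfuIh3ZneId3dlR9+3Z1Zom8pROcuFNCXvlmZmd2Znd2ZlWv2FZ1Voq8pzFZqnQ0fudEVmZlVWeHZma/tkaEV6vLqWM2irhmjKQSRodlRWiYd3e9g0ilac3KmHZUR8uHiGEASKl2VniZmHesY1q3isuYiId1JLyXZkAAWsqXZniZqXaaZHq4iqh3iIh1I6yFVCABfMuYdmiJqnV4ZoqoiIZomZh2M4pjIREkrtuYdmeIqnR4d4iJiHd5qph3VGUiETZ5zuuHdmd4qWRoiId6mIiImpiHdUICRoq83tuGZmZniEN5h4iKqImYeJmIdlRDeqq8zMyXZlVWdkWKl4mal3mpdniHd2d2eZmru8y3VURWVWiamau5dnq6hmZmZmd4mYiZqsy4ZENEV5mau7vId5u6h2VFZ4mZmZiKzMuYZTIkiqvMy5qmaaqYdndmiaqYeIeN/amHdlMliau7upiEaIdlRXmYeJmHZmev+4iHdlRGd4iZmYiFZ3ZDRpuoiZmXZUbP6oiHZCNWZnqqmIh2eHZViszM3KmIdTbf2oiGQRNneKy6iId3iGVXve7/64d3h1bfyph1MRV4mrupiIiIh2VHvu7/t1Z4iHneuYZVMSV4mZmZiIiHh3ZXrN3bdDWKmInLmYVFQiV4mYiJmIiHh3d3iKu5UjWsp2ipiadmUiRWiYd4qpiIiHd2ZoqoQkjMp1eZmrqYYyRWioiJvLqYh4d1V5qnQ1m7l1abu7u5dUZmeaqZztqnd4h1aamFRWiYiIisy7unZ4iHeaqGncmFV5mGeal1VniHeaq7qruFV5iHd3mYeZdkR5qXeZhleYd2eau6iJqYiHeHdVi7l2ZkV6uVWJdmmodleZmYZpzdqHeHY0nduGZ1V5p0R4eKqYdVaJmIdp7/uIiHUTruyoiGZ5ljNYq7qHZWeKmYdp//uHd3QDrtyqmXd4djNYvKmGVneamHZp7/uYd3QDrd26qnd4dkNXm6mGVoiamHZnz/yoh3QCi97LqQ=="/>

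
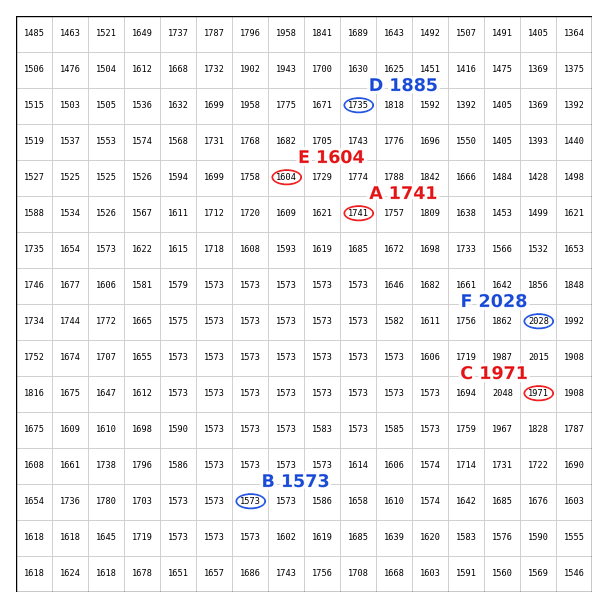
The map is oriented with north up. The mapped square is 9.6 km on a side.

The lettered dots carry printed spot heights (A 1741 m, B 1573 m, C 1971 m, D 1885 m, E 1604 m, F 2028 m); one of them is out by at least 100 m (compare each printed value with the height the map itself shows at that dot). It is D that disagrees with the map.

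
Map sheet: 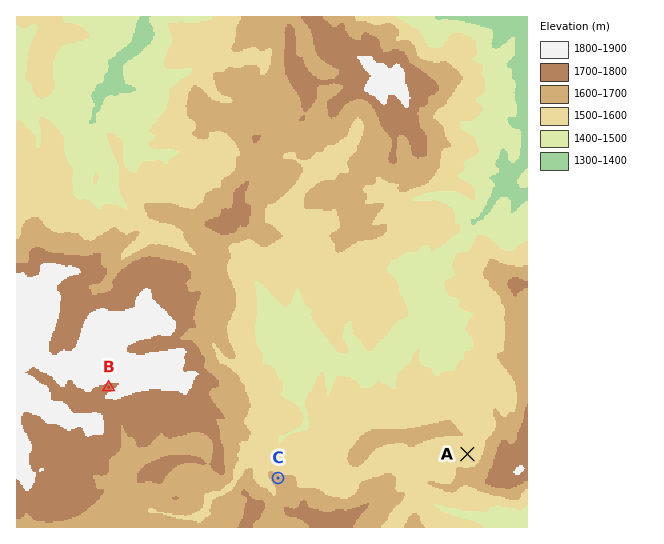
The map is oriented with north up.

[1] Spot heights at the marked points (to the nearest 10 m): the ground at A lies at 1580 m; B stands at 1780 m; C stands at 1620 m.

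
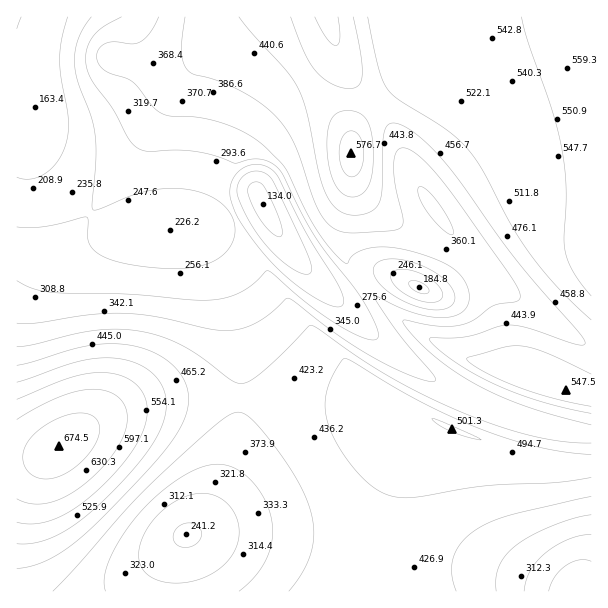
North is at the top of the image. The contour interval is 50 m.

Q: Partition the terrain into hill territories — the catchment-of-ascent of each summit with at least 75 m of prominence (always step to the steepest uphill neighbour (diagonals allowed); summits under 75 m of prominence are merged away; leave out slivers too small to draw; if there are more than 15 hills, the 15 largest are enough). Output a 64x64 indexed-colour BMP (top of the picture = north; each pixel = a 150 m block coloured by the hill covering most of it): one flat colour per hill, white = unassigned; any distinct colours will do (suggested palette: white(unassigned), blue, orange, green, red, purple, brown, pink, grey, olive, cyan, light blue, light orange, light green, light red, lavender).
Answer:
<image width="64" height="64" href="data:image/bmp;base64,Qk12CAAAAAAAAHYAAAAoAAAAQAAAAEAAAAABAAQAAAAAAAAIAAATCwAAEwsAABAAAAAAAAAA////ALR3HwAOf/8ALKAsACgn1gC9Z5QAS1aMAMJ34wB/f38AIr28AM++FwDox64AeLv/AIrfmACWmP8A1bDFACIiIiIiIiIiIRERERERERERERERERERERERERERERERIiIiIiIiIiIhEREREREREREREREREREREREREREREREiIiIiIiIiIiIRERERERERERERERERERERERERERERESIiIiIiIiIiIhERERERERERERERERERERERERERERERIiIiIiIiIiIiEREREREREREREREREREREREREREREREiIiIiIiIiIiIRERERERERERERERERERERERERERERESIiIiIiIiIiIiERERERERERERERERERERERERERERERIiIiIiIiIiIiIhEREREREREREREREREREREREREREREiIiIiIiIiIiIiIRERERERERERERERERERERERERERESIiIiIiIiIiIiIiERERERERERERERERERERERERERERIiIiIiIiIiIiIiIREREREREREREREREREREREREREREiIiIiIiIiIiIiIiERERERERERERERERERERERERERESIiIiIiIiIiIiIiIRERERERERERERERERERERERERERIiIiIiIiIiIiIiIhEREREREREREREREREREREREREREiIiIiIiIiIiIiIiIRERERERERERERERERERERERERESIiIiIiIiIiIiIiIhERERERERERERERERERERERERERIiIiIiIiIiIiIiIiEREREREREREREREREREREREREREiIiIiIiIiIiIiIiIRERERERERERERERERERERERERESIiIiIiIiIiIiIiIiERERERERERERERERERERERFVVVIiIiIiIiIiIiIiIiIRERERERERERERERERERFVVVVVUiIiIiIiIiIiIiIiIhERERERERERERERERERVVVVVVVSIiIiIiIiIiIiIiIiERERERERERERERERFVVVVVVVVVIiIiIiIiIiIiIiIiIRERERERERERERERVVVVVVVVVVUiIiIiIiIiIiIiIiIhERERERERERERERVVVVVVVVVVVSIiIiIiIiIiIiIiIiEREREREREREREVVVVVVVVVVVVVIiIiIiIiIiIiIiIiIREREREREREREVVVVVVVVVVVVVUiIiIiIiIiIiIiIiIhERERERERERFVVVVVVVVVVVVVVSIiIiIiIiIiIiIiIiERERERERERFVVVVVVVVVVVVVVUIiIiIiIiIiIiIiIiIRERERERERFVVVVVVVVVVVVVVUQiIiIiIiIiIiIiIiIRERERERERFVVVVVVVVVVVVVVERCIiIiIiIiIiIiIiIhERERERERFVVVVVVVVVVVVVVEREIiIiIiIiIiIiIiIiERERERERFVVVVVVVVVVVVVREREQiIiIiIiIiIiIiIiIRERERERFVVVVVVVVVVVVVRERERCIiIiIiIiIiIiIiIREREREREzVVVVVVRVVVVUREREREIiIiIiIiIiIiIiIhEREREREzM1VVUzM0RVVUREREREQiIiIiIiIiIiIiIiEREREREzMzMzMzMzNEVERERERERCIiIiIiIiIiIiIiEREREREzMzMzMzMzMzREREREREREIiIiIiIiIiIiIiIREREREzMzMzMzMzMzNEREREREREQiIiIiIiIiIiIiIREREREzMzMzMzMzMzM0RERERERERCIiIiIiIiIiIiIREREREzMzMzMzMzMzMzREREREREREIiIiIiIjMzMzMzERERETMzMzMzMzMzMzREREREREREQiIiIiIzMzMzMzMzMRETMzMzMzMzMzMzRERERERERERCIiIiIzMzMzMzMzMzMRMzMzMzMzMzMzNEREREREREREIiIiIzMzMzMzMzMzMzMzMzMzMzMzMzNEREREREREREQiIiMzMzMzMzMzMzMzMzMzMzMzMzMzNERERERERERERCIiMzMzMzMzMzMzMzMzMzMzMzMzMzM0REREREREREREIiIzMzMzMzMzMzMzMzMzMzMzMzMzM0REREREREREREQiIzMzMzMzMzMzMzMzMzMzMzMzMzM0RERERERERERERCIzMzMzMzMzMzMzMzMzMzMzMzMzMzREREREREREREREIjMzMzMzMzMzMzMzMzMzMzMzMzMzNEREREREREREREQiMzMzMzMzMzMzMzMzMzMzMzMzMzNERERERERERERERCIzMzMzMzMzMzMzMzMzMzMzMzMzM0REREREREREREREIjMzMzMzMzMzMzMzMzMzMzMzMzM0REREREREREREREQiIiIiIzMzMzMzMzMzMzMzMzMzMzRERERERERERERERCIiIiIiMzMzMzMzMzMzMzMzMzMzREREREREREREREREIiIiIiIjMzMzMzMzMzMzMzMzMzREREREREREREREREQiIiIiIiIzMzMzMzMzMzMzMzMzRERERERERERERERERCIiIiIiIiMzMzMzMzMzMzMzMzREREREREREREREREREIiIiIiIiIzMzMzMzMzMzMzMzNEREREREREREREREREQiIiIiIiIjMzMzMzMzMzMzMzNERERERERERERERERERCIiIiIiIiMzMzMzMzMzMzMzM0REREREREREREREREREIiIiIiIiIzMzMzMzMzMzMzM0REREREREREREREREREQiIiIiIiIjMzMzMzMzMzMzMzRERERERERERERERERERCIiIiIiIjMzMzMzMzMzMzMzNERERERERERERERERERE"/>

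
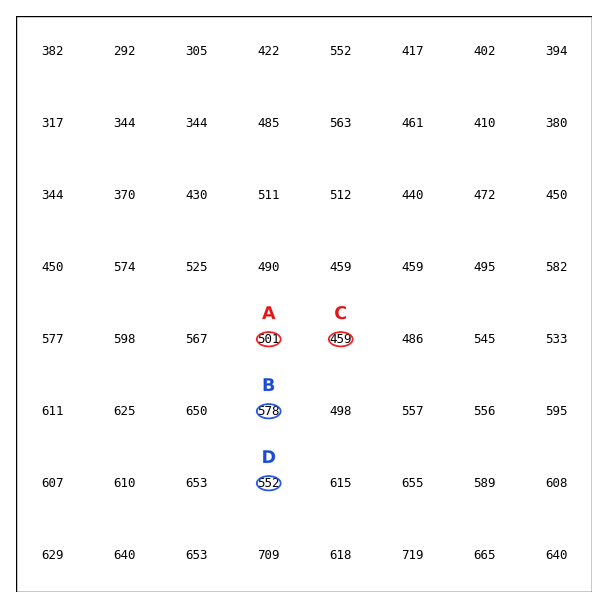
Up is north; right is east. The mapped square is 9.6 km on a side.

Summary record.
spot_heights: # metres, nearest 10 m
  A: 500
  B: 580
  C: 460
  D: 550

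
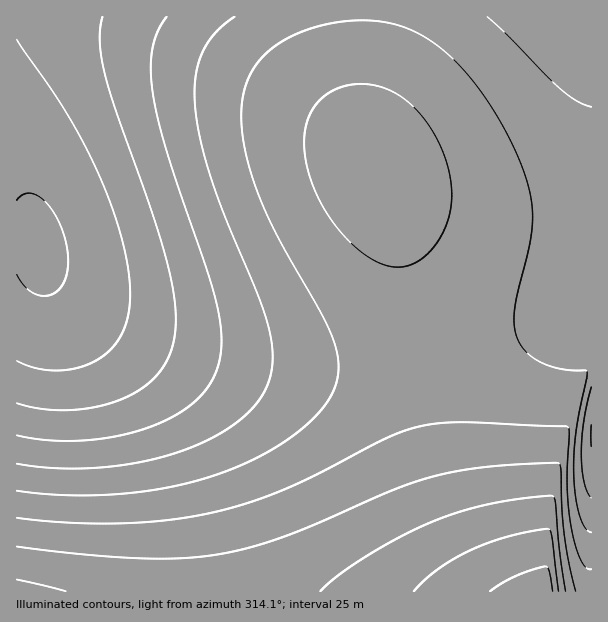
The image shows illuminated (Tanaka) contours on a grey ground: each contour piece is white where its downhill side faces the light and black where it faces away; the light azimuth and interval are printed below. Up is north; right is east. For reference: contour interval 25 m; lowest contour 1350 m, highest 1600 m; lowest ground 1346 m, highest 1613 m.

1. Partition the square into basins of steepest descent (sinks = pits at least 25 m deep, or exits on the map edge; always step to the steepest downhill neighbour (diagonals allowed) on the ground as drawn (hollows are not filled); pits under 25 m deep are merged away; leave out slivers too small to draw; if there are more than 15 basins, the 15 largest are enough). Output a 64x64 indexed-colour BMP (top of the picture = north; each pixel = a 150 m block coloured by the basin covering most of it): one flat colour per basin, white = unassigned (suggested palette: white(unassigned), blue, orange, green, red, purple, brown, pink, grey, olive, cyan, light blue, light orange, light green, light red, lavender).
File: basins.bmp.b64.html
<image width="64" height="64" href="data:image/bmp;base64,Qk12CAAAAAAAAHYAAAAoAAAAQAAAAEAAAAABAAQAAAAAAAAIAAATCwAAEwsAABAAAAAAAAAA////ALR3HwAOf/8ALKAsACgn1gC9Z5QAS1aMAMJ34wB/f38AIr28AM++FwDox64AeLv/AIrfmACWmP8A1bDFABERERERERERERERERERERERERERERERERERIiIiIzMzEREREREREREREREREREREREREREREREREREiIiIjMzMREREREREREREREREREREREREREREREREREiIiIiMzMxEREREREREREREREREREREREREREREREREiIiIiIzMzERERERERERERERERERERERERERERERERESIiIiIjMzMRERERERERERERERERERERERERERERERESIiIiIiMzMxERERERERERERERERERERERERERERERERIiIiIiIzMzEREREREREREREREREREREREREREREREREiIiIiIjMzMREREREREREREREREREREREREREREREREiIiIiIiMzMxERERERERERERERERERERERERERERERESIiIiIiIzMzERERERERERERERERERERERERERERERERIiIiIiIjMzMRERERERERERERERERERERERERERERERIiIiIiIiIzMxEREREREREREREREREREREREREREREREiIiIiIiIjMzERERERERERERERERERERERERERERERESIiIiIiIiMzMRERERERERERERERERERERERERERERERIiIiIiIiIzMxERERERERERERERERERERERERERERERIiIiIiIiIjMzEREREREREREREREREREREREREREREREiIiIiIiIiIzMRERERERERERERERERERERERERERERESIiIiIiIiIjMxERERERERERERERERERERERERERERERIiIiIiIiIiMzEREREREREREREREREREREREREREREREiIiIiIiIiIzMREREREREREREREREREREREREREREREiIiIiIiIiIiMxERERERERERERERERERERERERERERESIiIiIiIiIiIzERERERERERERERERERERERERERERERIiIiIiIiIiIjMREREREREREREREREREREREREREREREiIiIiIiIiIiIxERERERERERERERERERERERERERERESIiIiIiIiIiIjERERERERERERERERERERERERERERERIiIiIiIiIiIiIREREREREREREREREREREREREREREREiIiIiIiIiIiIhEREREREREREREREREREREREREREREiIiIiIiIiIiIiERERERERERERERERERERERERERERESIiIiIiIiIiIiIRERERERERERERERERERERERERERERIiIiIiIiIiIiIhEREREREREREREREREREREREREREREiIiIiIiIiIiIiERERERERERERERERERERERERERERESIiIiIiIiIiIiIRERERERERERERERERERERERERERERIiIiIiIiIiIiIhEREREREREREREREREREREREREREREiIiIiIiIiIiIiEREREREREREREREREREREREREREREiIiIiIiIiIiIiIRERERERERERERERERERERERERERESIiIiIiIiIiIiIhERERERERERERERERERERERERERERIiIiIiIiIiIiIiEREREREREREREREREREREREREREREiIiIiIiIiIiIiIRERERERERERERERERERERERERERESIiIiIiIiIiIiIhERERERERERERERERERERERERERESIiIiIiIiIiIiIiERERERERERERERERERERERERERERIiIiIiIiIiIiIiIREREREREREREREREREREREREREREiIiIiIiIiIiIiIhERERERERERERERERERERERERERESIiIiIiIiIiIiIiERERERERERERERERERERERERERERIiIiIiIiIiIiIiIRERERERERERERERERERERERERERIiIiIiIiIiIiIiIhEREREREREREREREREREREREREREiIiIiIiIiIiIiIiEREREREREREREREREREREREREREiIiIiIiIiIiIiIiIRERERERERERERERERERERERERESIiIiIiIiIiIiIiIhERERERERERERERERERERERERERIiIiIiIiIiIiIiIiERERERERERERERERERERERERERIiIiIiIiIiIiIiIiIREREREREREREREREREREREREREiIiIiIiIiIiIiIiIhERERERERERERERERERERERERESIiIiIiIiIiIiIiIiERERERERERERERERERERERERERIiIiIiIiIiIiIiIiIREREREREREREREREREREREREREiIiIiIiIiIiIiIiIhEREREREREREREREREREREREREiIiIiIiIiIiIiIiIiERERERERERERERERERERERERESIiIiIiIiIiIiIiIiIRERERERERERERERERERERERERIiIiIiIiIiIiIiIiIhEREREREREREREREREREREREREiIiIiIiIiIiIiIiIiERERERERERERERERERERERERESIiIiIiIiIiIiIiIiIRERERERERERERERERERERERERIiIiIiIiIiIiIiIiIhERERERERERERERERERERERERESIiIiIiIiIiIiIiIiERERERERERERERERERERERERERIiIiIiIiIiIiIiIiIREREREREREREREREREREREREREiIiIiIiIiIiIiIiIhERERERERERERERERERERERERESIiIiIiIiIiIiIiIi"/>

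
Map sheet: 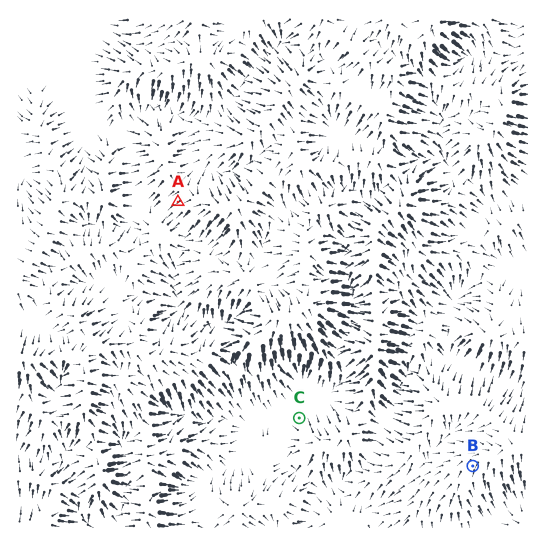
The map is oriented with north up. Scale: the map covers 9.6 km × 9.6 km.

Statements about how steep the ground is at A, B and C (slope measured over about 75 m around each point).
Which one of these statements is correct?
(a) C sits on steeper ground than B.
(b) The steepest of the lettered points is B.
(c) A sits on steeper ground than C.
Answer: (c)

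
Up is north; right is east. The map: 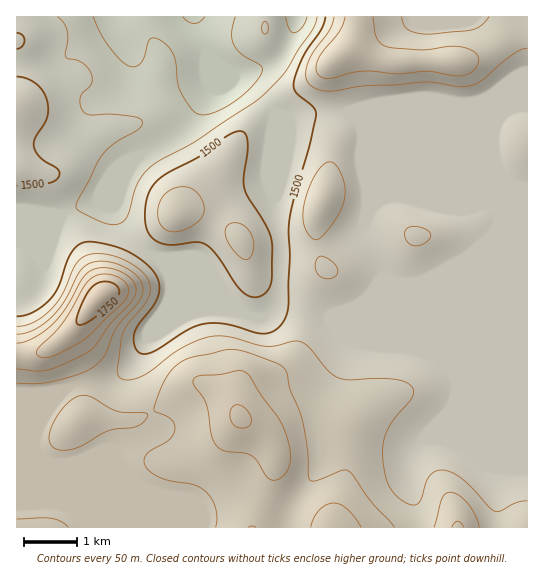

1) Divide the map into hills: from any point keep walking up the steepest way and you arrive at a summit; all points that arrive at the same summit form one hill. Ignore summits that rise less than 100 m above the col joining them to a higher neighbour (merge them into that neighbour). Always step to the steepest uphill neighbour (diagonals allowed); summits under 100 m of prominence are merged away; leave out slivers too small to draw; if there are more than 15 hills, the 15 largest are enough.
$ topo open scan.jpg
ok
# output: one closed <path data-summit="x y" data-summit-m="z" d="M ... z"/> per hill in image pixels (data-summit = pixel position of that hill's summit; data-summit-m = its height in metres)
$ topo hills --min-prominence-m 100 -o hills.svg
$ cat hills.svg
<path data-summit="101 297" data-summit-m="1793" d="M295 16l-279 1 0 374 33 1 17-3 19-6 24-3 16-8 15-19 16-34 11-14 4-14 0-10-4-10 19 18 63 27 14 1 14-10 6-2 20 3 26 8 120-47 32-25 13-15-2 81-40 95-8 10-15 14-17 22-4 12 0 19 8 23 2 23 109 0 1-421-6 0-15 4-177 0-43 8-13-7-27-29-12-4-2-4 5 1 17-5 19-10 15-20 7-19z"/><path data-summit="241 417" data-summit-m="1708" d="M494 229l-13 15-32 25-120 47-26-8-18-3-8 2-14 10-14-1-63-27-17-17 2 19-4 14-11 14-16 34-15 19-16 8-24 3-19 6-17 3-33 1 0 134 401 1 0-17-9-29 1-24 6-11 9-9 5-9 15-14 8-10 40-95z"/><path data-summit="347 51" data-summit-m="1649" d="M527 16l-230 0-2 11-7 16-14 18-19 10-17 5-4-1-1 2 14 6 27 29 13 7 43-8 177 0 20-4z"/>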